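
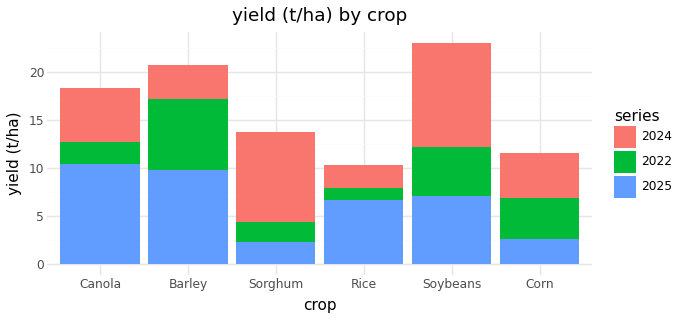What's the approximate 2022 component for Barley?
≈ 8

2022 top ≈ 18, bottom ≈ 10; segment ≈ 8.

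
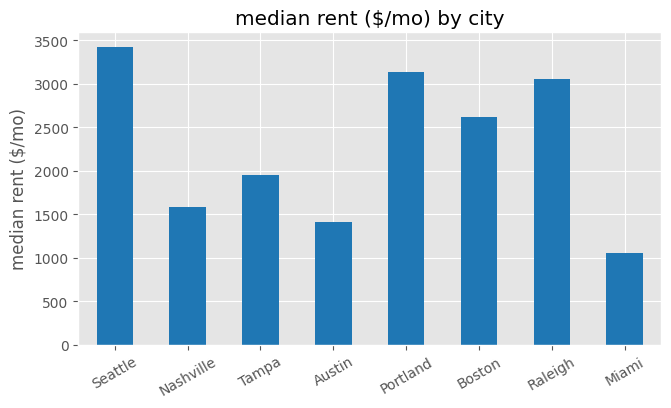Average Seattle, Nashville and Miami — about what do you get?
≈ 2000

(3500 + 1500 + 1000) / 3 ≈ 2000.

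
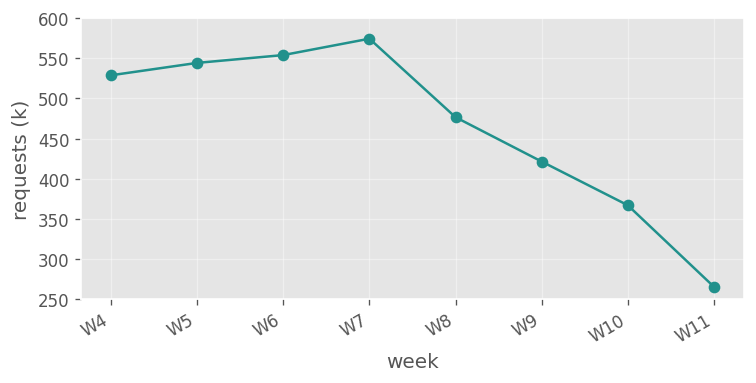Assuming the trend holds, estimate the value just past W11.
Last three: 400, 350, 250 → slope ≈ -75/step → next ≈ 175.

≈ 175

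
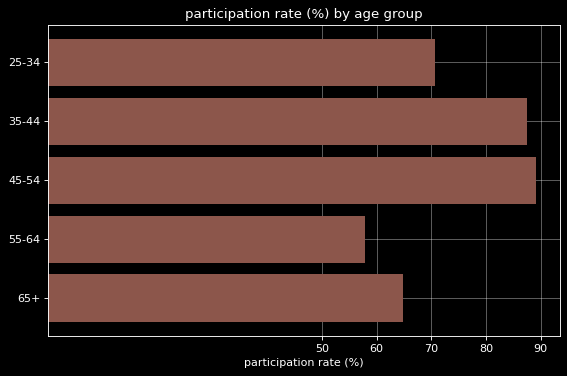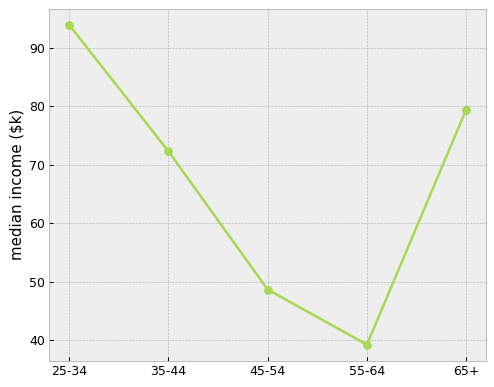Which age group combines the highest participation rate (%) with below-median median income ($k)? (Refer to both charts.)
Chart 2 median median income ($k) ≈ 70; below-median age groups: 45-54, 55-64. Among those, 45-54 has the highest participation rate (%) (≈ 90).

45-54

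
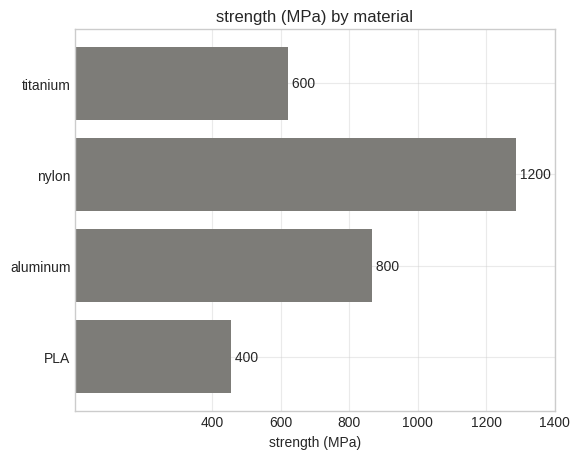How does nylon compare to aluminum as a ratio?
≈ 1.5×

nylon ≈ 1200, aluminum ≈ 800; 1200/800 ≈ 1.5.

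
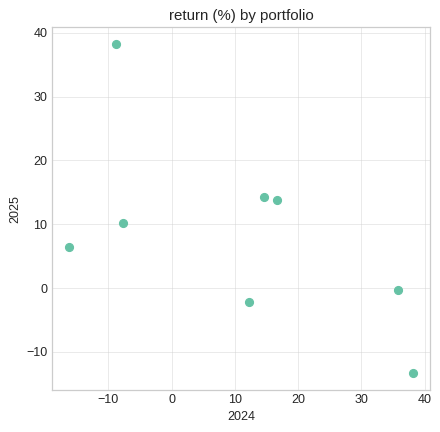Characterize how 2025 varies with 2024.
negative, moderate

Points are negatively correlated; moderate (|r| ≈ 0.6).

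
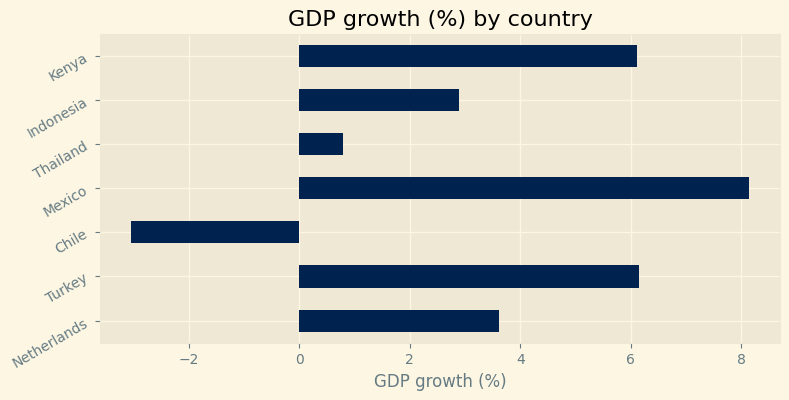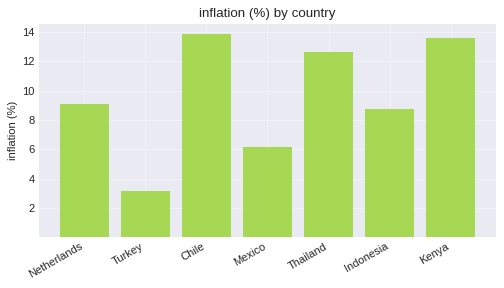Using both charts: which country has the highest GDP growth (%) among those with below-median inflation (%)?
Chart 2 median inflation (%) ≈ 10; below-median countries: Turkey, Mexico, Indonesia. Among those, Mexico has the highest GDP growth (%) (≈ 8).

Mexico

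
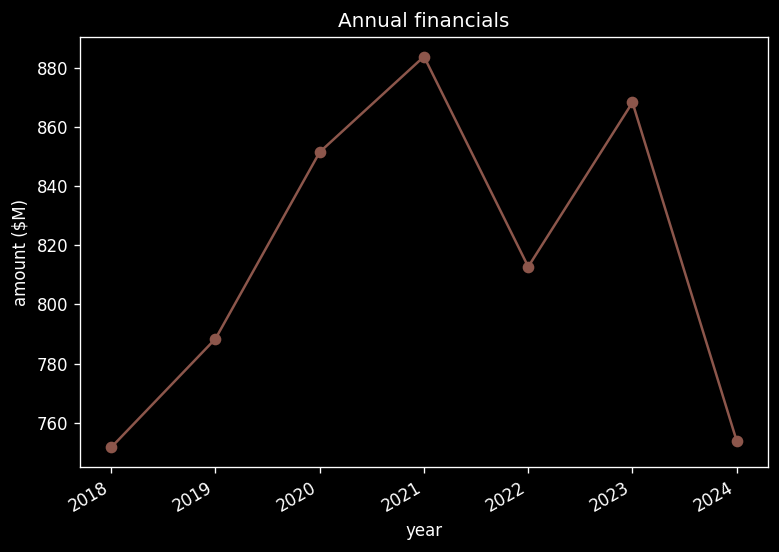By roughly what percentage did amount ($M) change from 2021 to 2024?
2021 ≈ 880, 2024 ≈ 760; (760 − 880) / 880 ≈ -13.6%.

≈ -13.6%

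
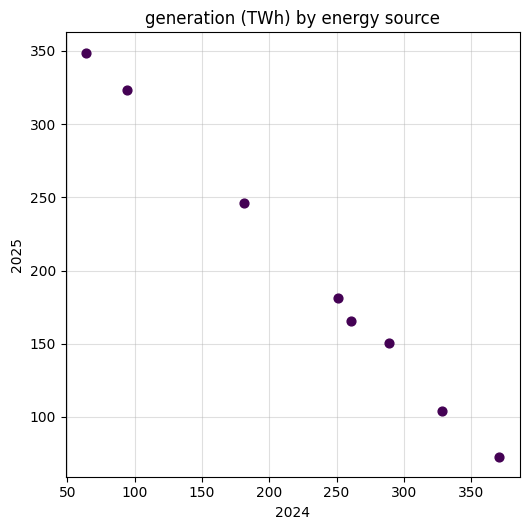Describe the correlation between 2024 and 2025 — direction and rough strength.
Points are negatively correlated; strong (|r| ≈ 1.0).

negative, strong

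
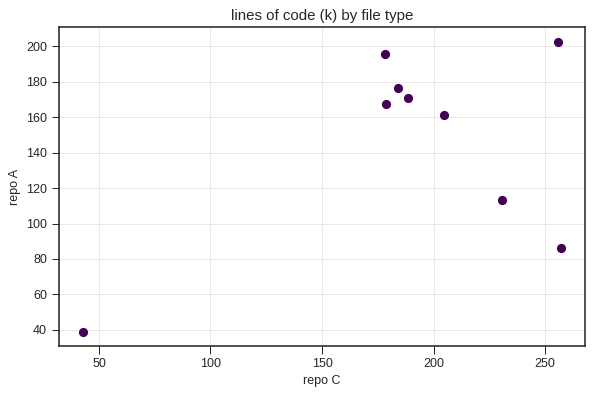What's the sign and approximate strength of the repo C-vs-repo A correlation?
positive, moderate

Points are positively correlated; moderate (|r| ≈ 0.5).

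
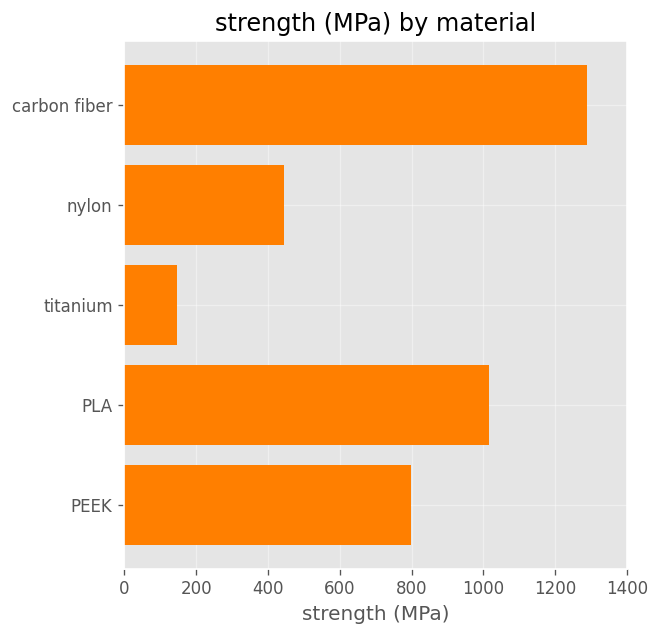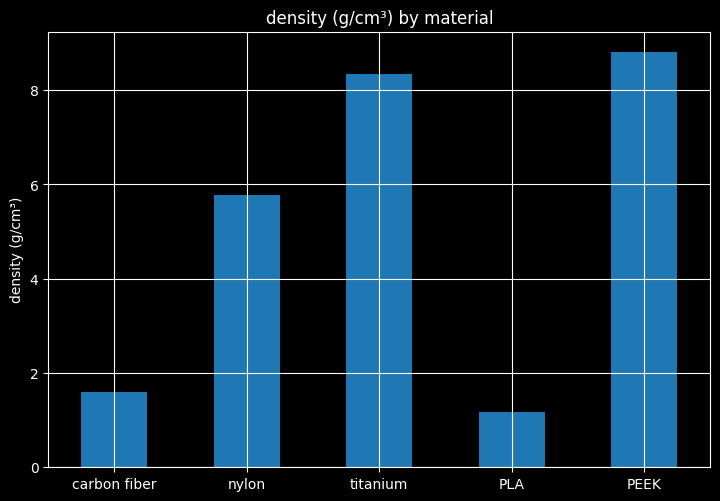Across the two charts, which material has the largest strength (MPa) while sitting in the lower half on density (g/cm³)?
Chart 2 median density (g/cm³) ≈ 6; below-median materials: carbon fiber, PLA. Among those, carbon fiber has the highest strength (MPa) (≈ 1200).

carbon fiber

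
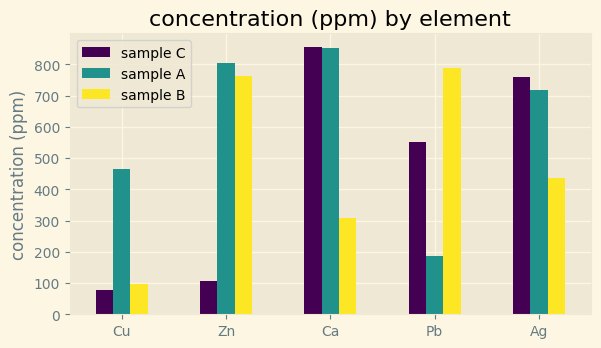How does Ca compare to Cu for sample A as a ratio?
≈ 1.8×

Ca ≈ 900, Cu ≈ 500; 900/500 ≈ 1.8.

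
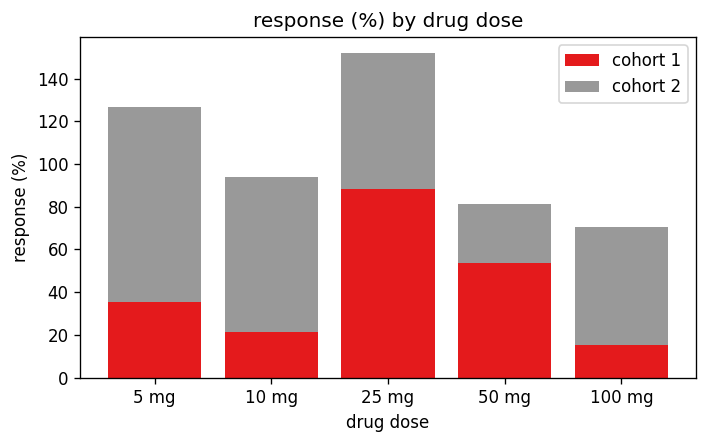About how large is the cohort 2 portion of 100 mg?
cohort 2 top ≈ 80, bottom ≈ 20; segment ≈ 60.

≈ 60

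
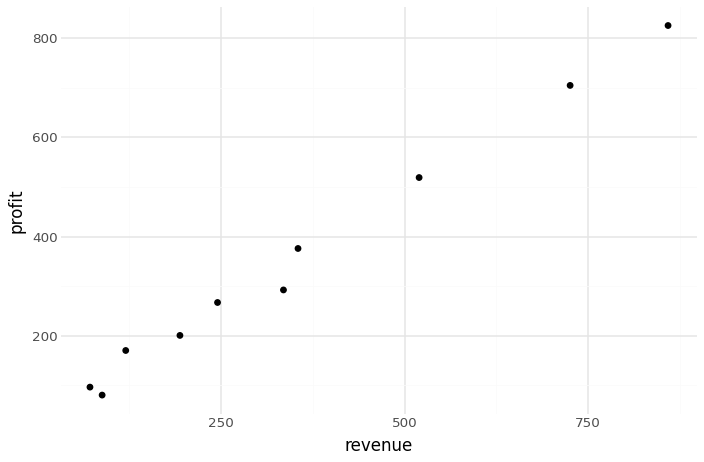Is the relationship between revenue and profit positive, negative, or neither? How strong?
positive, strong

Points are positively correlated; strong (|r| ≈ 1.0).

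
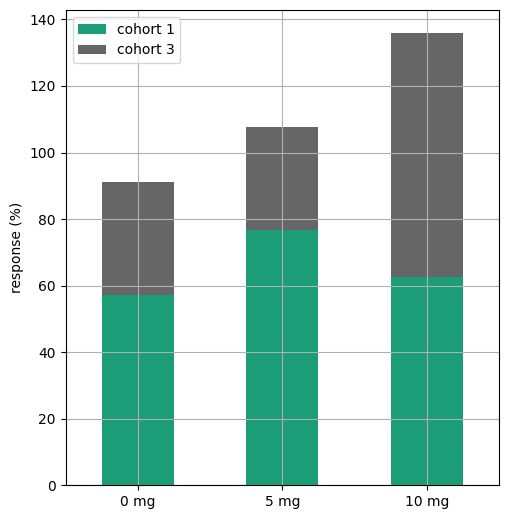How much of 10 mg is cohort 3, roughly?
cohort 3 top ≈ 140, bottom ≈ 60; segment ≈ 80.

≈ 80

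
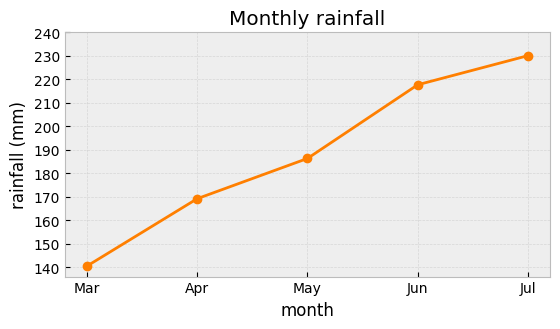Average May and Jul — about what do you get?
(190 + 230) / 2 ≈ 210.

≈ 210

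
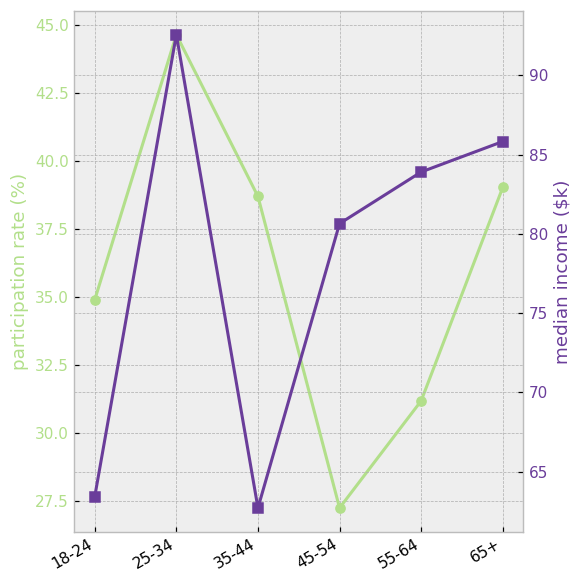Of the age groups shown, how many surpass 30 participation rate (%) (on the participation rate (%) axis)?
5

Above 30: 18-24, 25-34, 35-44, 55-64, 65+.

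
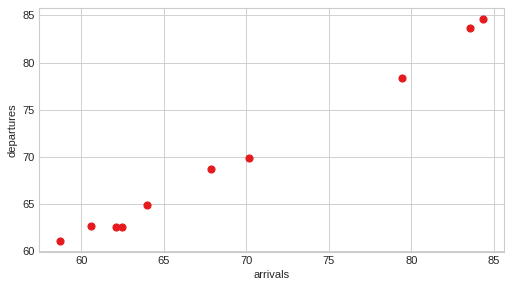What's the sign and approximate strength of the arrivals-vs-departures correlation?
Points are positively correlated; strong (|r| ≈ 1.0).

positive, strong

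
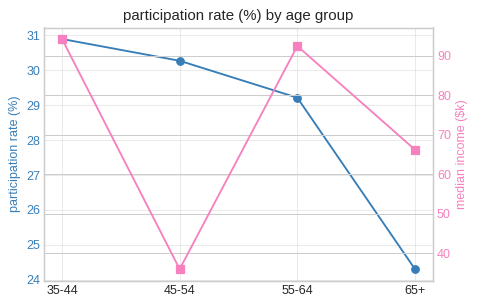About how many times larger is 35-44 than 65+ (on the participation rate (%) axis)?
≈ 1.29×

35-44 ≈ 31, 65+ ≈ 24; 31/24 ≈ 1.29.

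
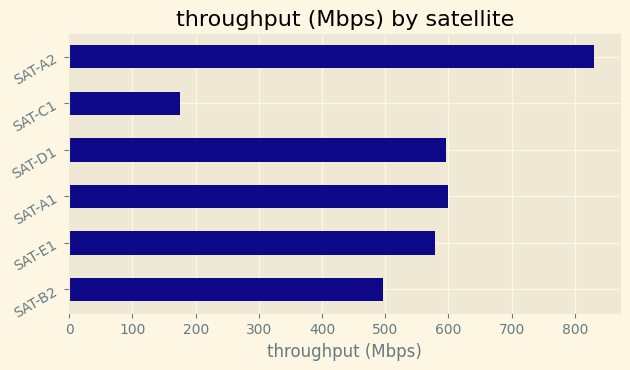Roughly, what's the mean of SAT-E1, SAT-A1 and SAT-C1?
(600 + 600 + 200) / 3 ≈ 467.

≈ 467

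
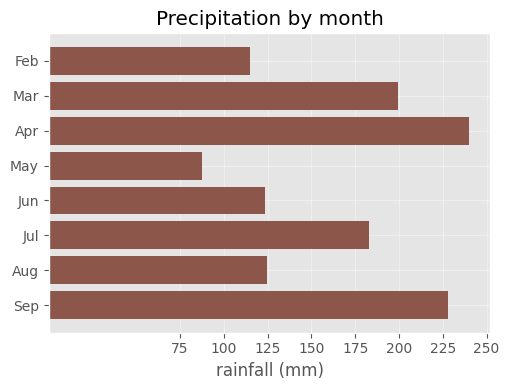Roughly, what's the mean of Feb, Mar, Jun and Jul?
≈ 156

(125 + 200 + 125 + 175) / 4 ≈ 156.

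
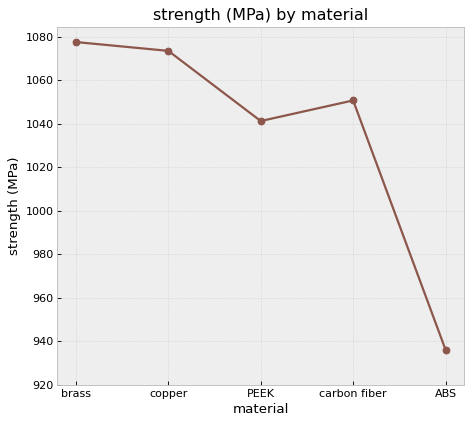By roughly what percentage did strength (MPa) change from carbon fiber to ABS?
carbon fiber ≈ 1060, ABS ≈ 940; (940 − 1060) / 1060 ≈ -11.3%.

≈ -11.3%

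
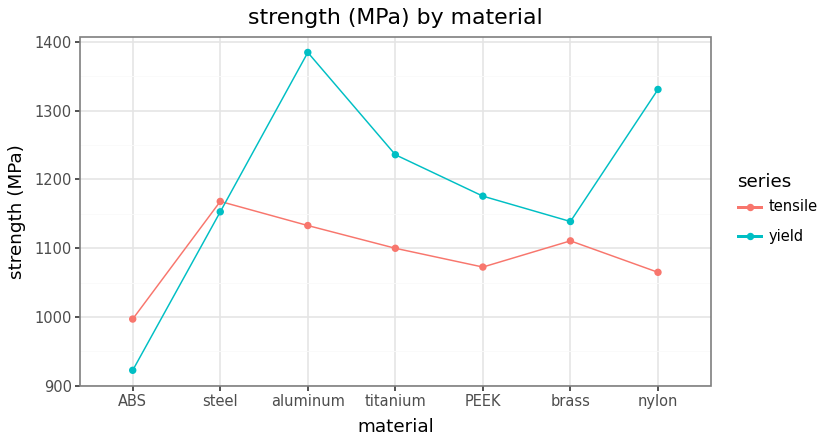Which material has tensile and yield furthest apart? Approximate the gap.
nylon: tensile ≈ 1050, yield ≈ 1350 → gap ≈ 300. Next-largest (aluminum) is only ≈ 250.

nylon, ≈ 300 MPa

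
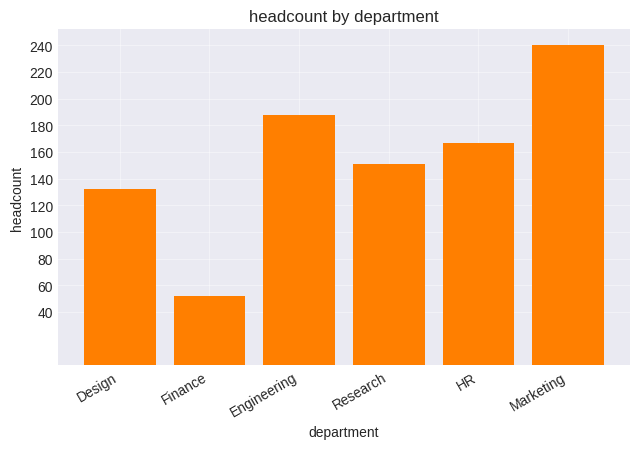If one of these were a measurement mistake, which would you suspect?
Finance

Finance ≈ 60; the rest sit between ≈ 140 and ≈ 240.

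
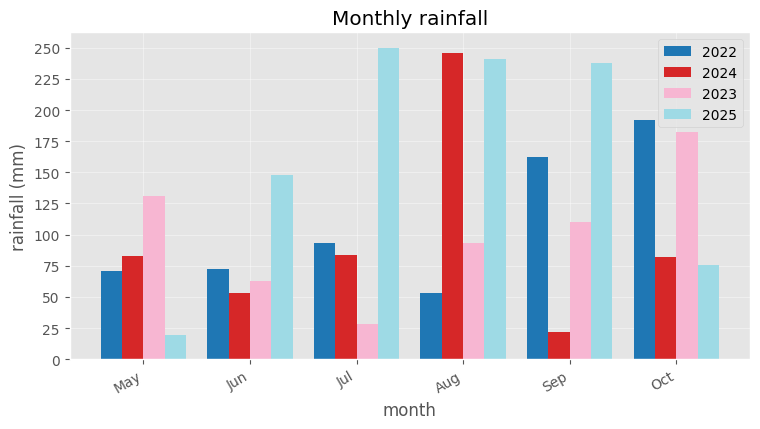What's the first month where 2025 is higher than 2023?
May: 2025 ≈ 25 vs 2023 ≈ 125 (not yet); Jun: 2025 ≈ 150 vs 2023 ≈ 75 (first crossover).

Jun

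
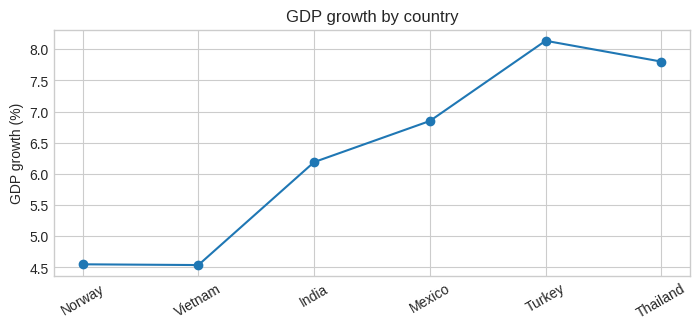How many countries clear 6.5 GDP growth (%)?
3

Above 6.5: Mexico, Turkey, Thailand.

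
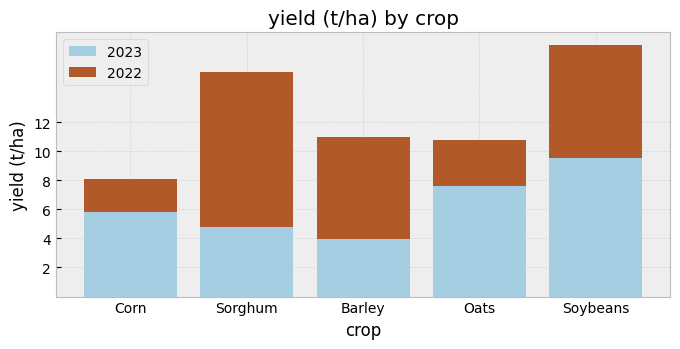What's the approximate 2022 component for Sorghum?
2022 top ≈ 16, bottom ≈ 4; segment ≈ 12.

≈ 12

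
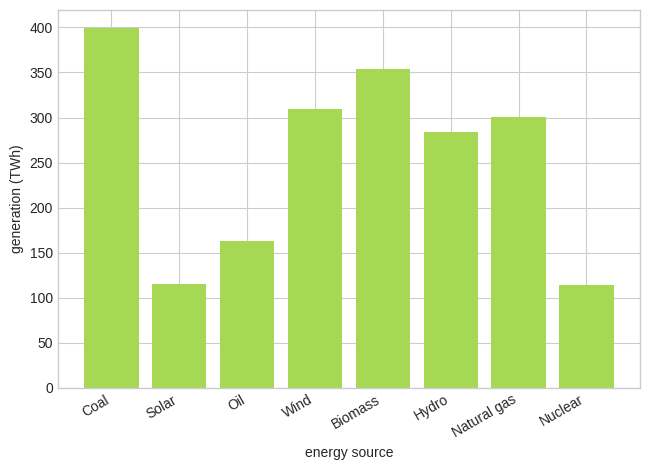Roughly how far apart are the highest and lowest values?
≈ 300

Max Coal ≈ 400, min Nuclear ≈ 100; range ≈ 300.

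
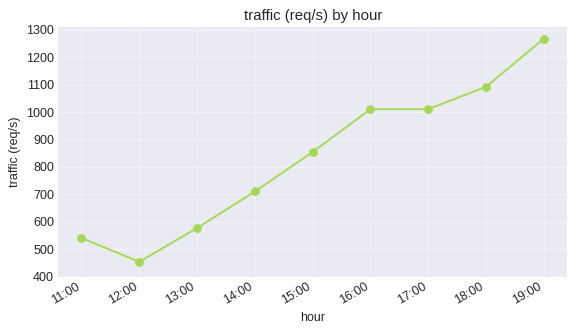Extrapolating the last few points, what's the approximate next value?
Last three: 1000, 1100, 1300 → slope ≈ 150/step → next ≈ 1450.

≈ 1450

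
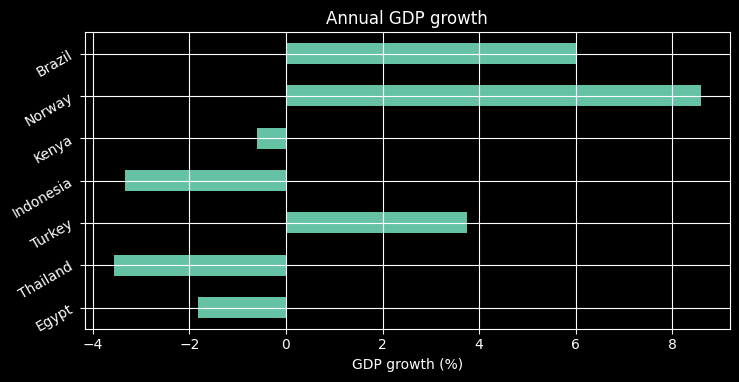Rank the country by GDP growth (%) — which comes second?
Top 3: Norway ≈ 8, Brazil ≈ 6, Turkey ≈ 4.

Brazil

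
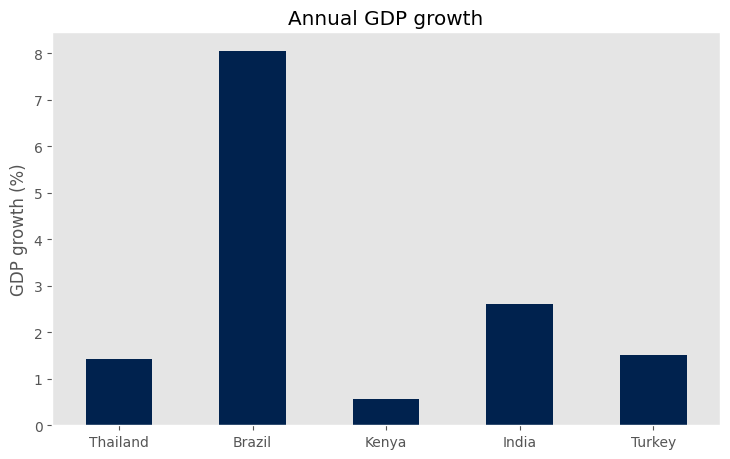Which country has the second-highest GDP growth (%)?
India

Top 3: Brazil ≈ 8, India ≈ 3, Turkey ≈ 2.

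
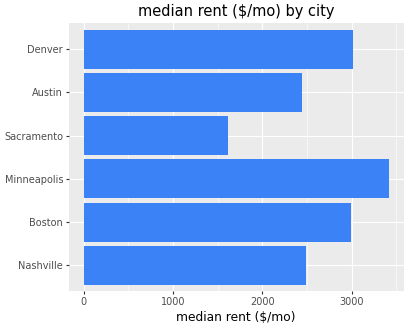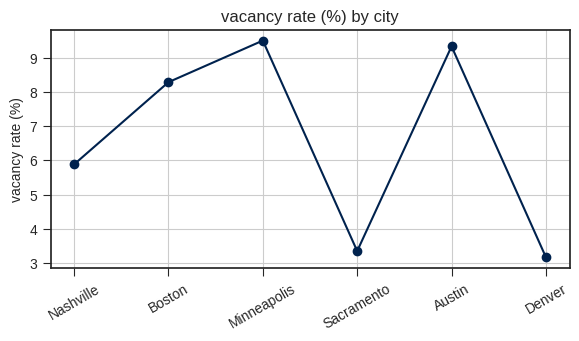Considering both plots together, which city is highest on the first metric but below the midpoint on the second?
Denver

Chart 2 median vacancy rate (%) ≈ 7; below-median cities: Nashville, Sacramento, Denver. Among those, Denver has the highest median rent ($/mo) (≈ 3000).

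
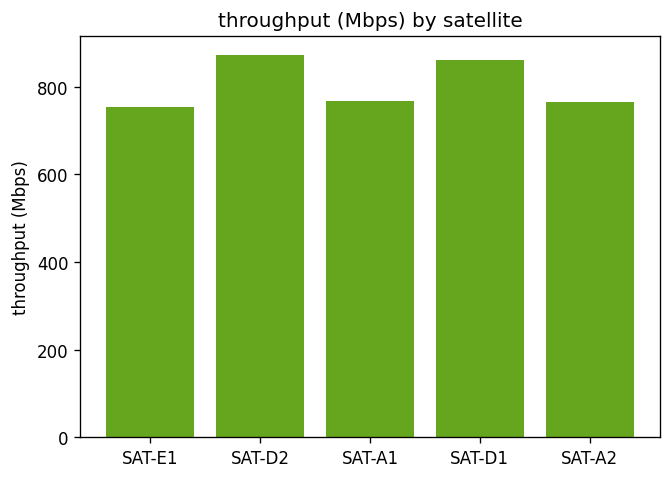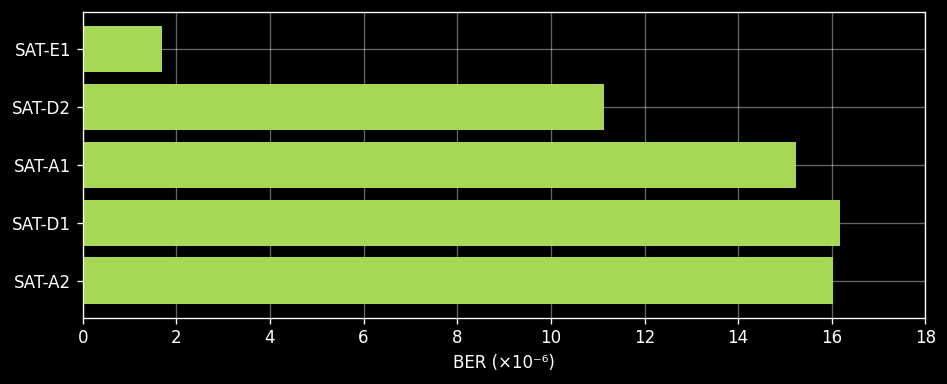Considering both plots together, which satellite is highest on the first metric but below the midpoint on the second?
SAT-D2

Chart 2 median BER (×10⁻⁶) ≈ 16; below-median satellites: SAT-E1, SAT-D2. Among those, SAT-D2 has the highest throughput (Mbps) (≈ 900).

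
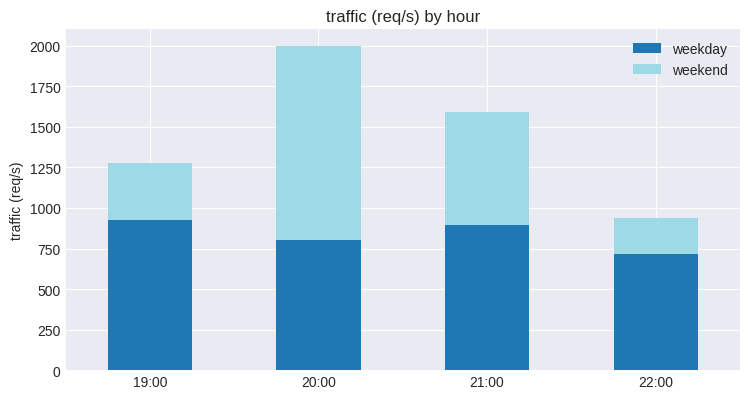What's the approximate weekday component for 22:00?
≈ 800

weekday top ≈ 800, bottom ≈ 0; segment ≈ 800.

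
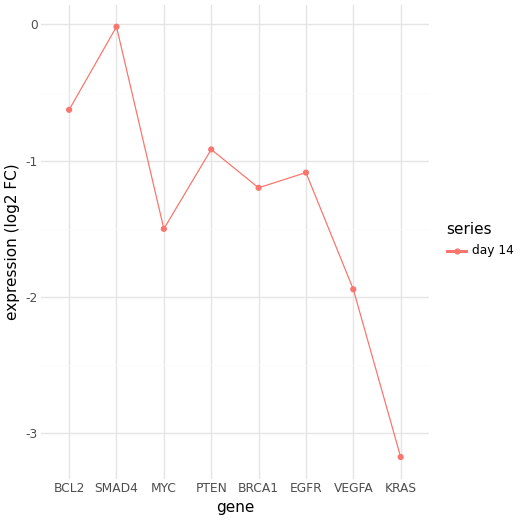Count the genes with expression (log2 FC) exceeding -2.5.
7

Above -2.5: BCL2, SMAD4, MYC, PTEN, BRCA1, EGFR, VEGFA.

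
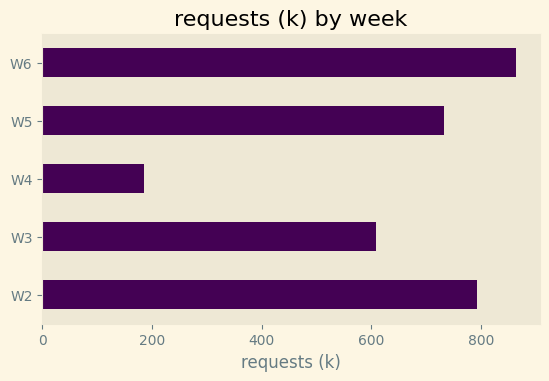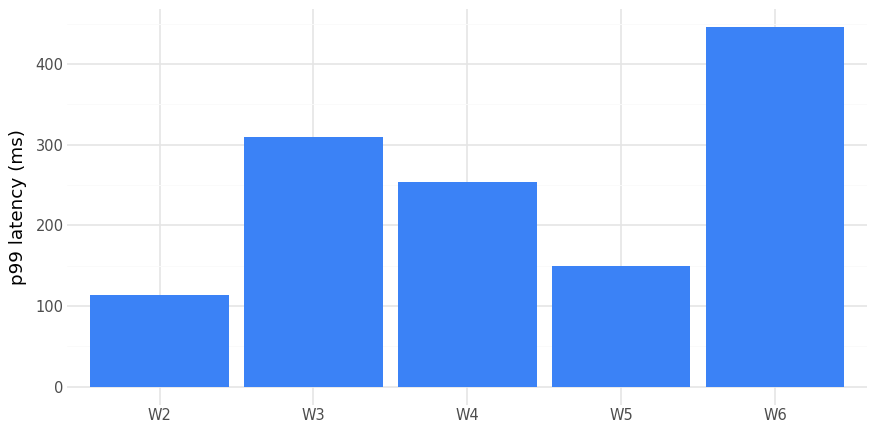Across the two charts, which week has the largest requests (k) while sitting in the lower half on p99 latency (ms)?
Chart 2 median p99 latency (ms) ≈ 250; below-median weeks: W2, W5. Among those, W2 has the highest requests (k) (≈ 800).

W2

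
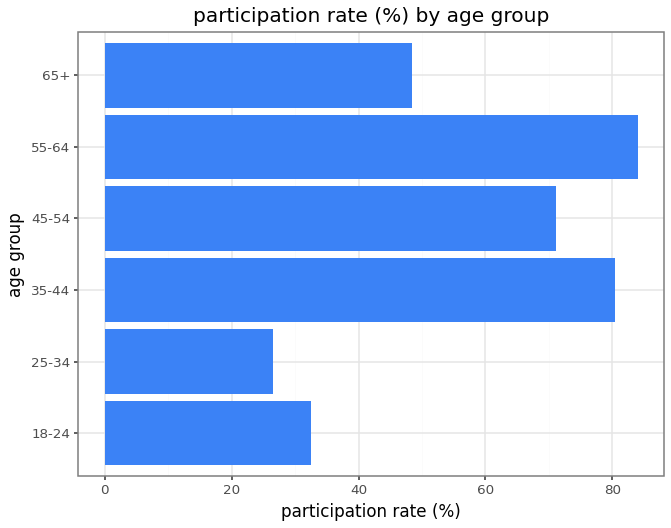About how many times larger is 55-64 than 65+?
≈ 1.6×

55-64 ≈ 80, 65+ ≈ 50; 80/50 ≈ 1.6.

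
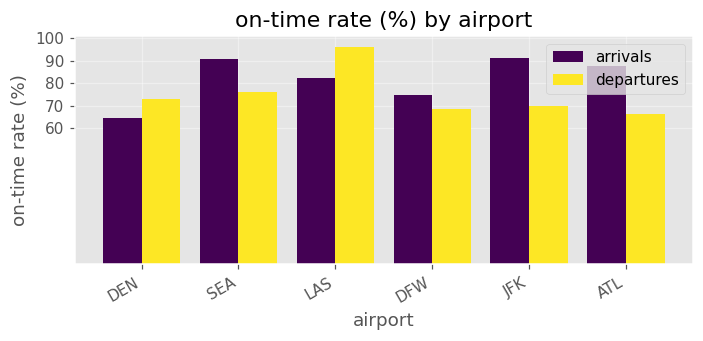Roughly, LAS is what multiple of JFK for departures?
LAS ≈ 100, JFK ≈ 70; 100/70 ≈ 1.43.

≈ 1.43×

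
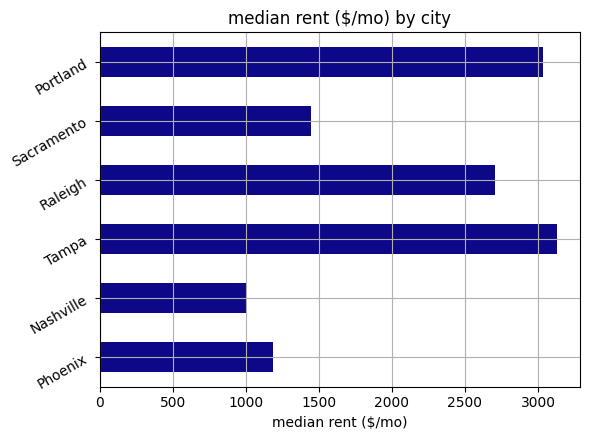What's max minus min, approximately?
≈ 2000

Max Tampa ≈ 3000, min Nashville ≈ 1000; range ≈ 2000.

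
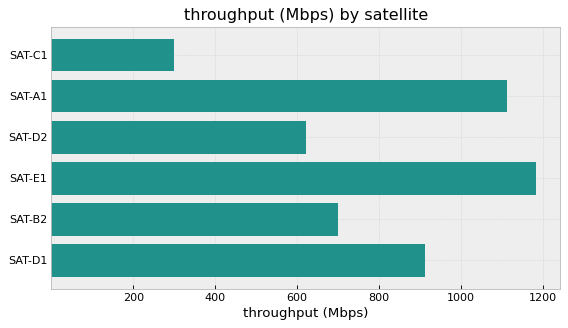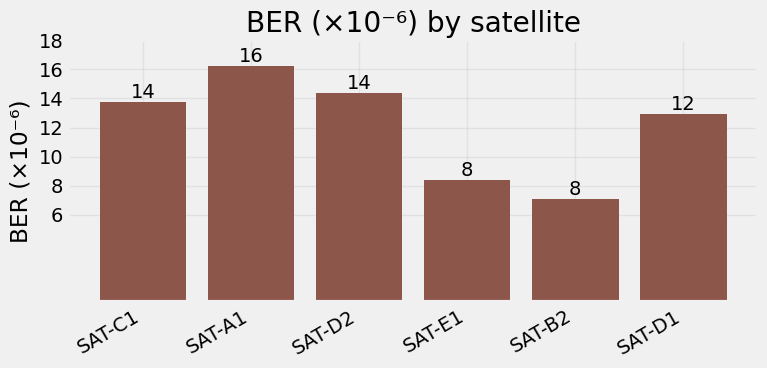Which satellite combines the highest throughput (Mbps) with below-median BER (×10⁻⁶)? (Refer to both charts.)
SAT-E1

Chart 2 median BER (×10⁻⁶) ≈ 14; below-median satellites: SAT-E1, SAT-B2, SAT-D1. Among those, SAT-E1 has the highest throughput (Mbps) (≈ 1200).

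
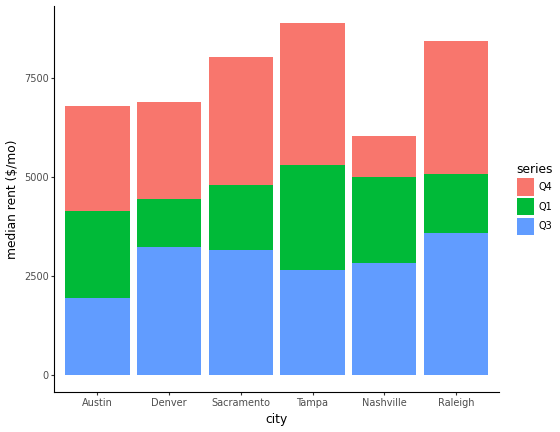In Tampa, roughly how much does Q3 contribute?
≈ 3000

Q3 top ≈ 3000, bottom ≈ 0; segment ≈ 3000.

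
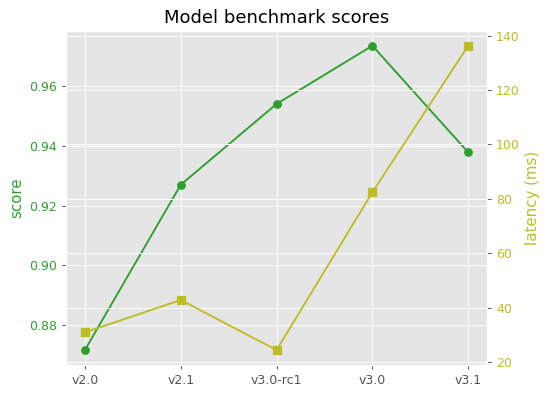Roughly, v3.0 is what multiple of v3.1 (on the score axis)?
v3.0 ≈ 0.97, v3.1 ≈ 0.94; 0.97/0.94 ≈ 1.03.

≈ 1.03×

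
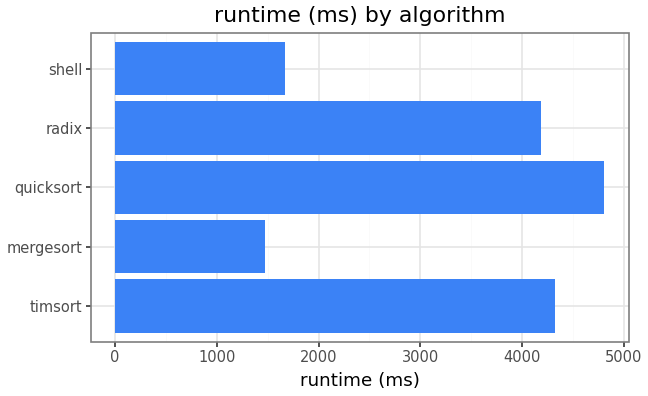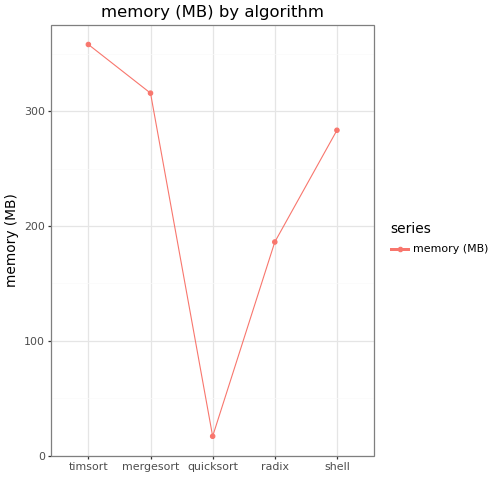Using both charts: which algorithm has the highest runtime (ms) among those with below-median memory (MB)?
quicksort

Chart 2 median memory (MB) ≈ 300; below-median algorithms: quicksort, radix. Among those, quicksort has the highest runtime (ms) (≈ 5000).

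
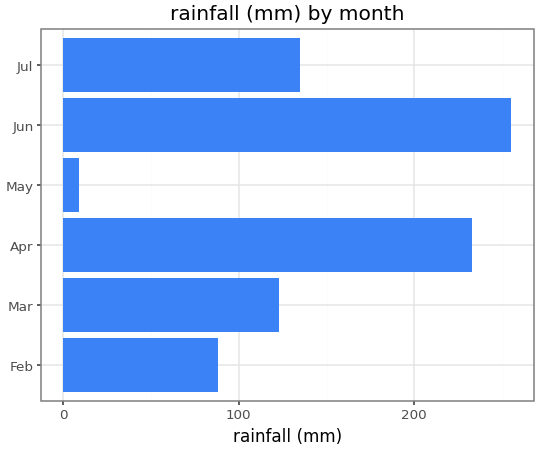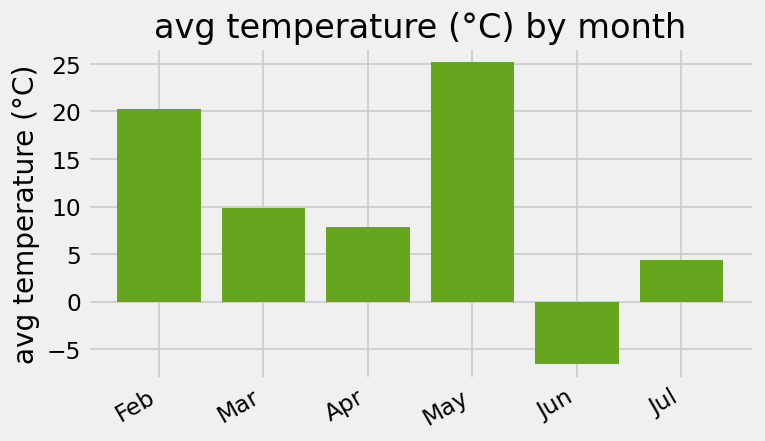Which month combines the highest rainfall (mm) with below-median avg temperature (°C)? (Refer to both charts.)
Jun

Chart 2 median avg temperature (°C) ≈ 10; below-median months: Apr, Jun, Jul. Among those, Jun has the highest rainfall (mm) (≈ 250).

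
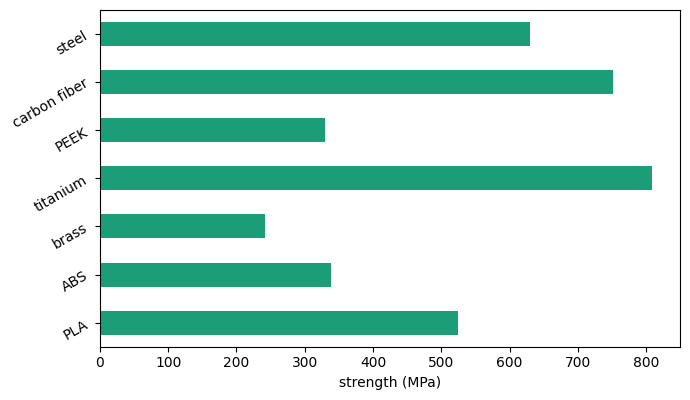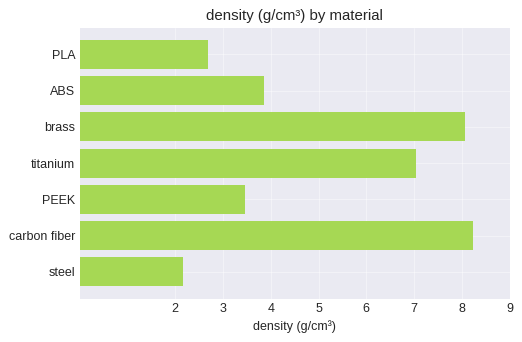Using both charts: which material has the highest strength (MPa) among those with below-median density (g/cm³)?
steel

Chart 2 median density (g/cm³) ≈ 4; below-median materials: PLA, PEEK, steel. Among those, steel has the highest strength (MPa) (≈ 600).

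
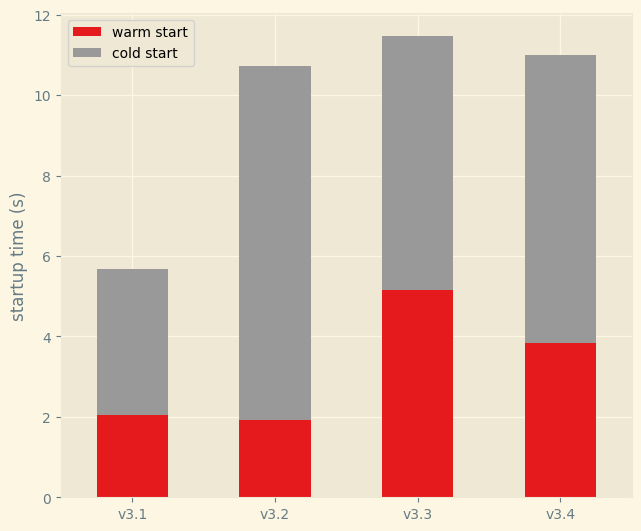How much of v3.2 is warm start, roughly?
warm start top ≈ 2, bottom ≈ 0; segment ≈ 2.

≈ 2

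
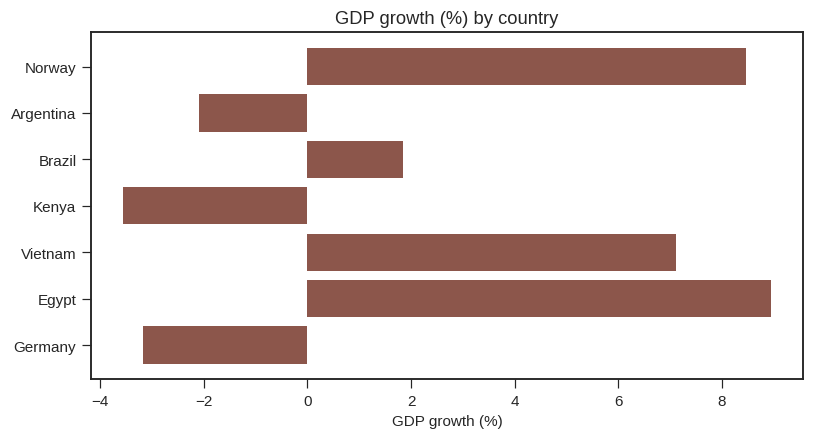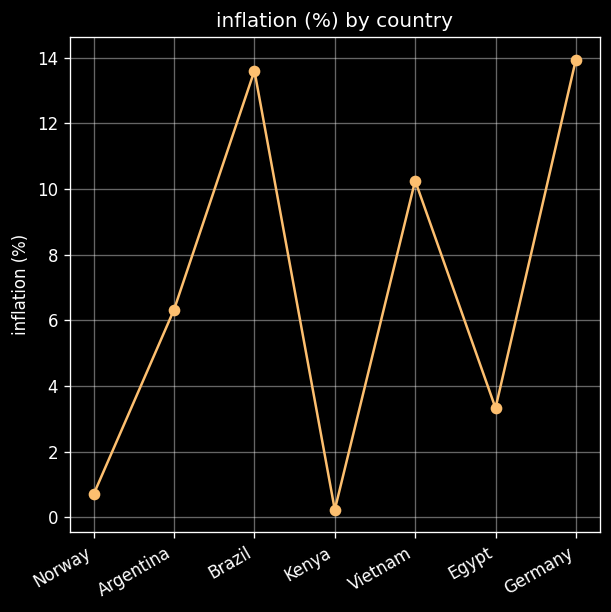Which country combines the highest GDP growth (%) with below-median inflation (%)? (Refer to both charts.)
Chart 2 median inflation (%) ≈ 6; below-median countries: Norway, Kenya, Egypt. Among those, Egypt has the highest GDP growth (%) (≈ 9).

Egypt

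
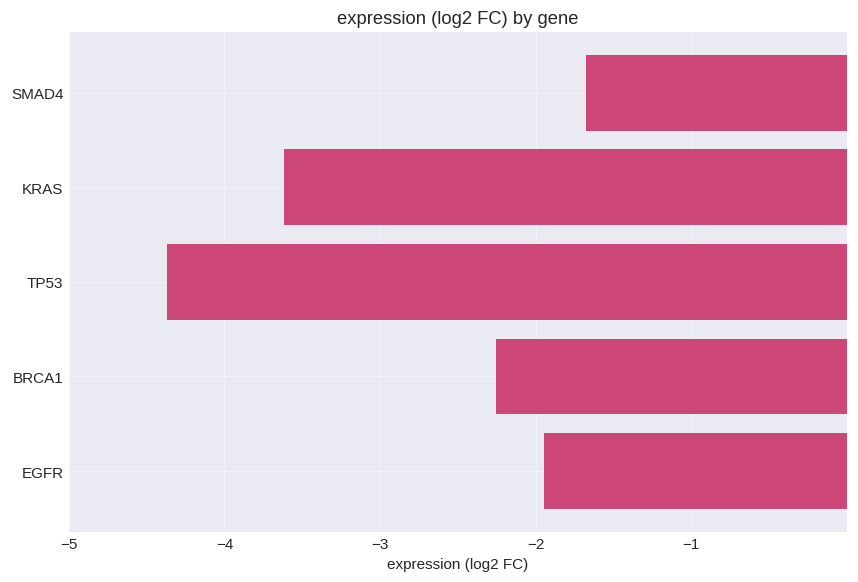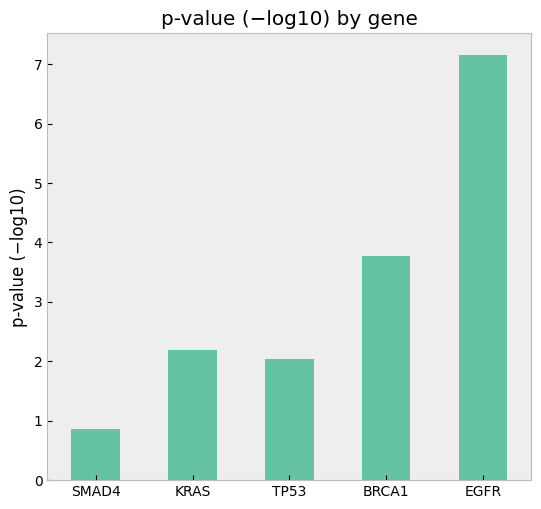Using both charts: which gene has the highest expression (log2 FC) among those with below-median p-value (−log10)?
Chart 2 median p-value (−log10) ≈ 2; below-median genes: SMAD4, TP53. Among those, SMAD4 has the highest expression (log2 FC) (≈ -2).

SMAD4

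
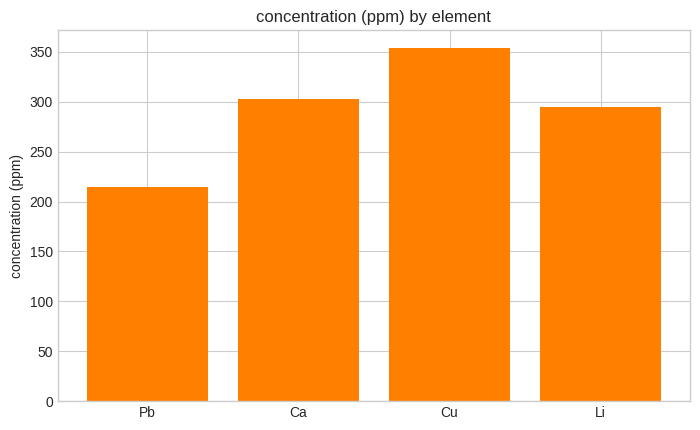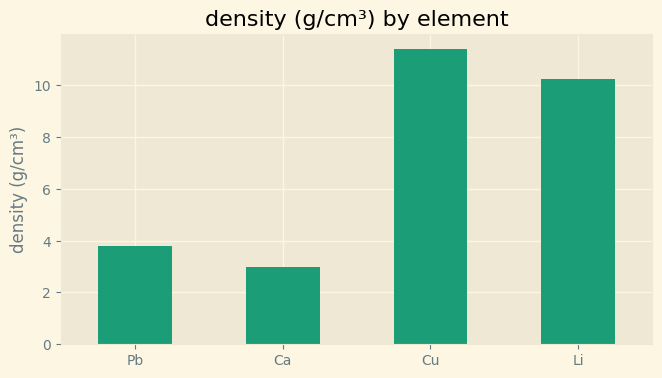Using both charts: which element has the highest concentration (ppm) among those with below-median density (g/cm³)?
Chart 2 median density (g/cm³) ≈ 8; below-median elements: Pb, Ca. Among those, Ca has the highest concentration (ppm) (≈ 300).

Ca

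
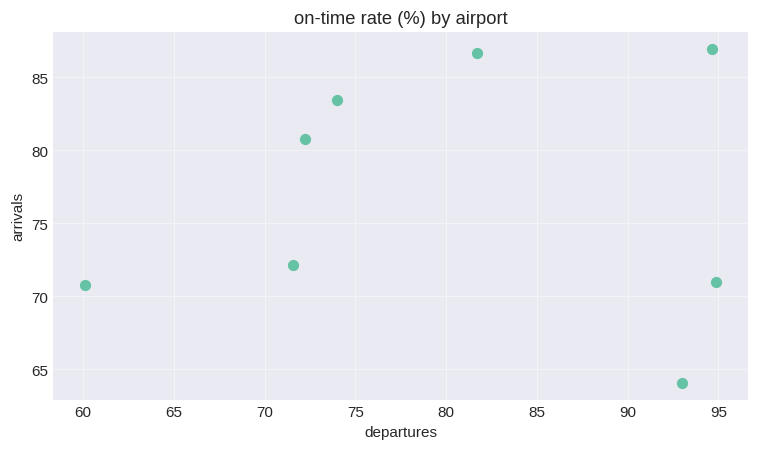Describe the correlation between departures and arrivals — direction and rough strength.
no clear correlation

Points are roughly uncorrelated; weak (|r| ≈ 0.0).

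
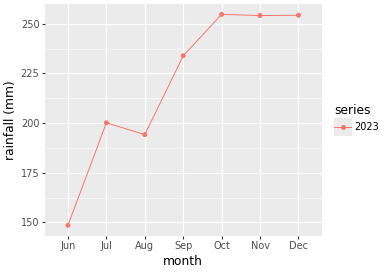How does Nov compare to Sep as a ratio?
≈ 1.09×

Nov ≈ 250, Sep ≈ 230; 250/230 ≈ 1.09.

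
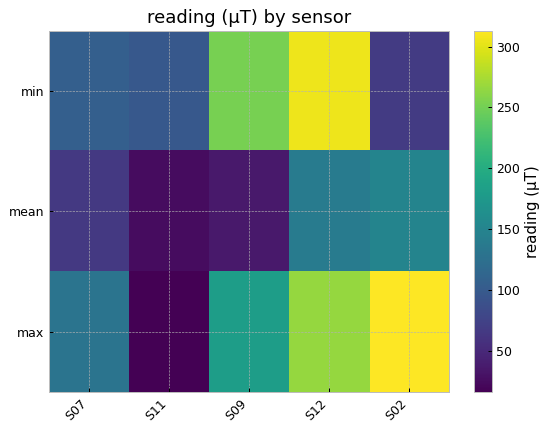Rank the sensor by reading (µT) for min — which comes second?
S09

Top 3 for min: S12 ≈ 300, S09 ≈ 250, S07 ≈ 100.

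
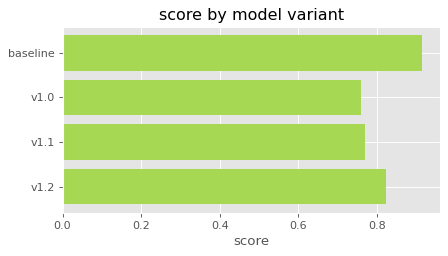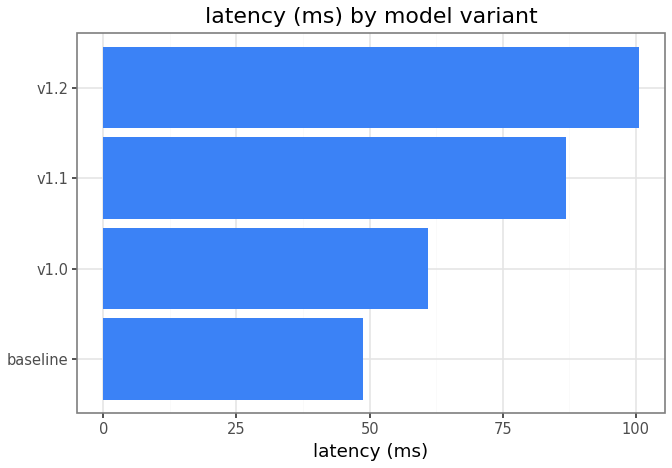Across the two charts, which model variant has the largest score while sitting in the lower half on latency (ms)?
baseline

Chart 2 median latency (ms) ≈ 70; below-median model variants: baseline, v1.0. Among those, baseline has the highest score (≈ 0.9).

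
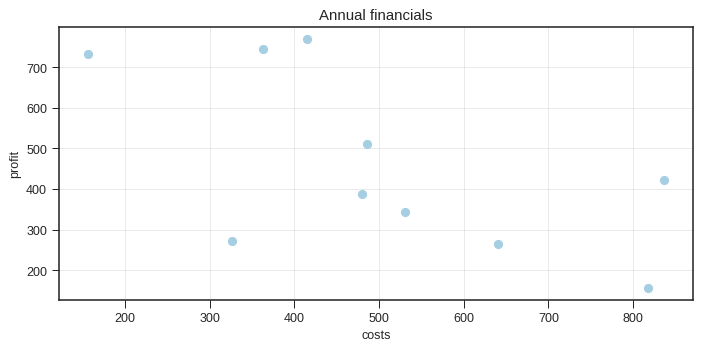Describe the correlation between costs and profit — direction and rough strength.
negative, moderate

Points are negatively correlated; moderate (|r| ≈ 0.6).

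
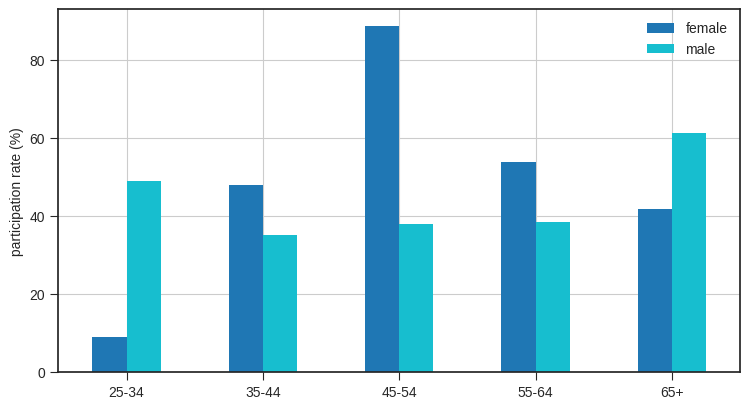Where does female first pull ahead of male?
25-34: female ≈ 10 vs male ≈ 50 (not yet); 35-44: female ≈ 50 vs male ≈ 40 (first crossover).

35-44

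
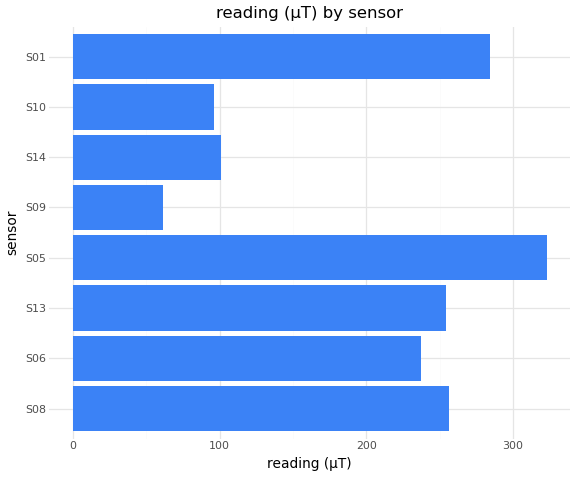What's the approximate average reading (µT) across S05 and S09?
(300 + 50) / 2 ≈ 175.

≈ 175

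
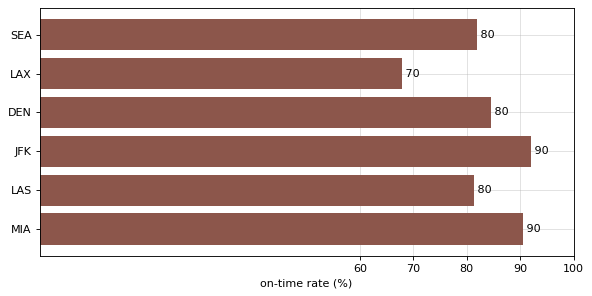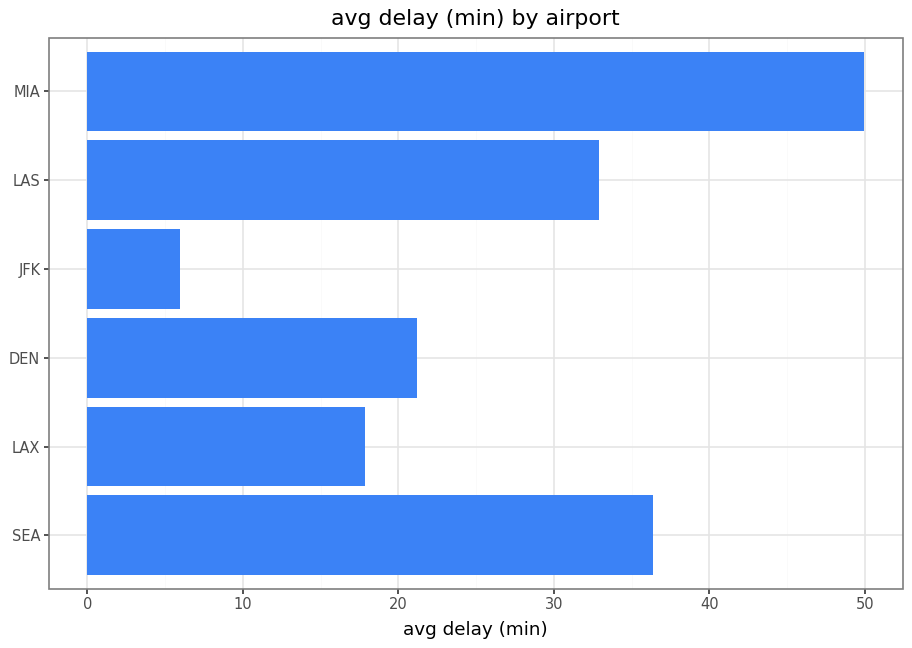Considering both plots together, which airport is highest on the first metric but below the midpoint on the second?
Chart 2 median avg delay (min) ≈ 25; below-median airports: LAX, DEN, JFK. Among those, JFK has the highest on-time rate (%) (≈ 90).

JFK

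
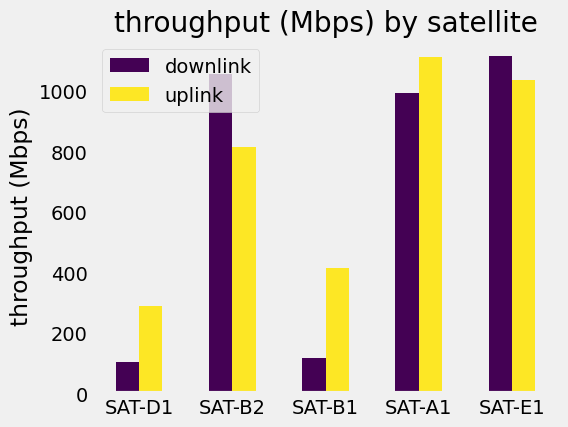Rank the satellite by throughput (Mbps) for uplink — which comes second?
Top 3 for uplink: SAT-A1 ≈ 1100, SAT-E1 ≈ 1000, SAT-B2 ≈ 800.

SAT-E1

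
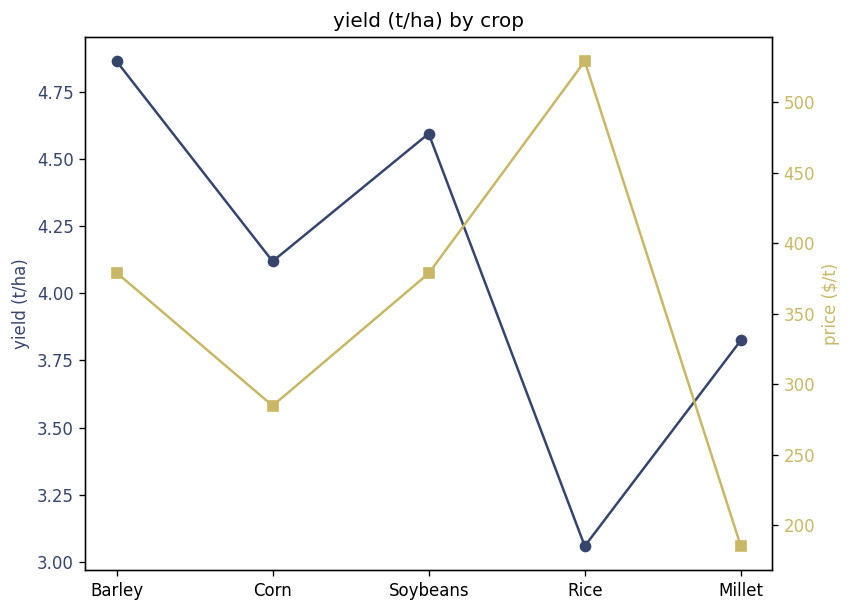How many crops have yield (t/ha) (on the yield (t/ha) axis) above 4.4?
2

Above 4.4: Barley, Soybeans.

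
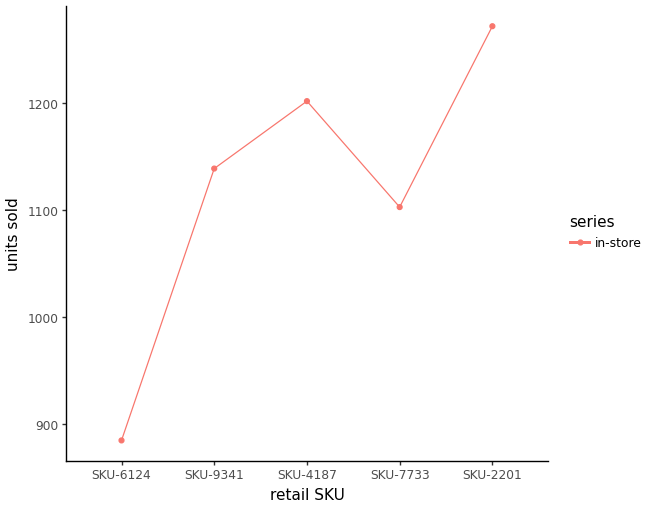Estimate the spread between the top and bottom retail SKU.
≈ 350

Max SKU-2201 ≈ 1250, min SKU-6124 ≈ 900; range ≈ 350.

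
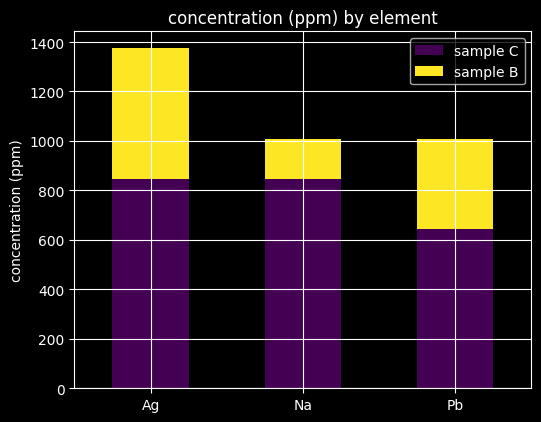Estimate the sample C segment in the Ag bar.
sample C top ≈ 800, bottom ≈ 0; segment ≈ 800.

≈ 800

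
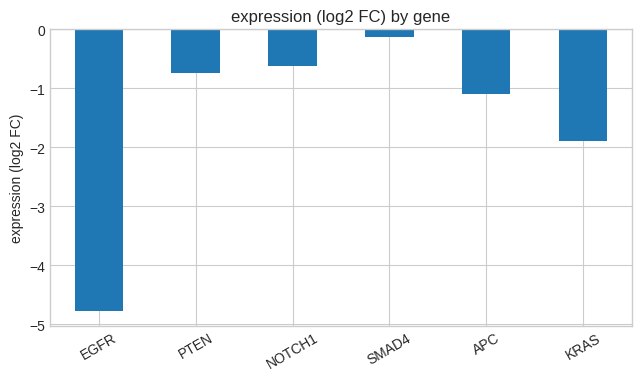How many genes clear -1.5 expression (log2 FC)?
Above -1.5: PTEN, NOTCH1, SMAD4, APC.

4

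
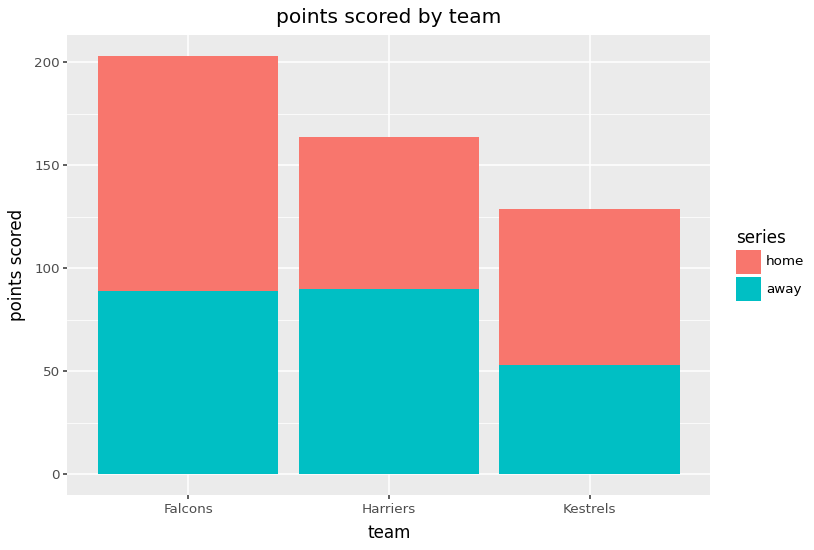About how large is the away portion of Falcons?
away top ≈ 80, bottom ≈ 0; segment ≈ 80.

≈ 80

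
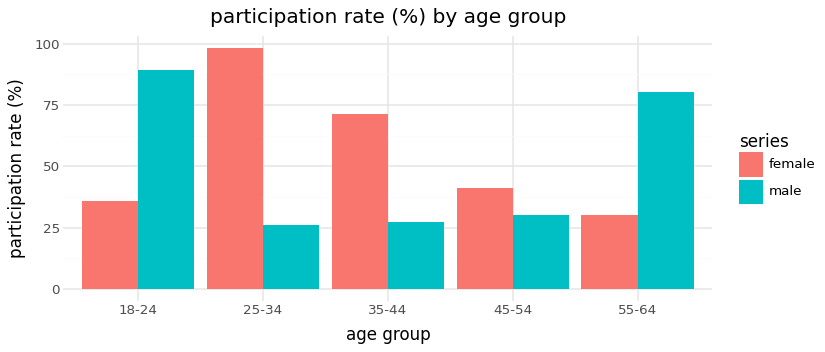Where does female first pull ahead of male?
18-24: female ≈ 40 vs male ≈ 90 (not yet); 25-34: female ≈ 100 vs male ≈ 30 (first crossover).

25-34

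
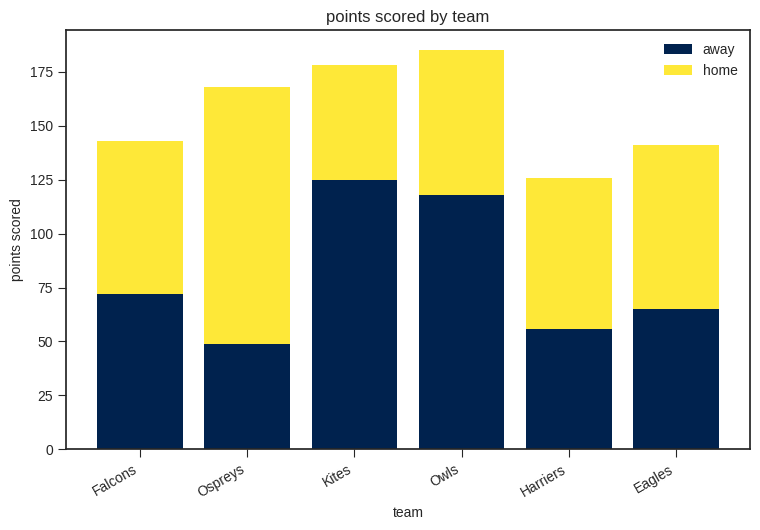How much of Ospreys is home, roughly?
≈ 120

home top ≈ 160, bottom ≈ 40; segment ≈ 120.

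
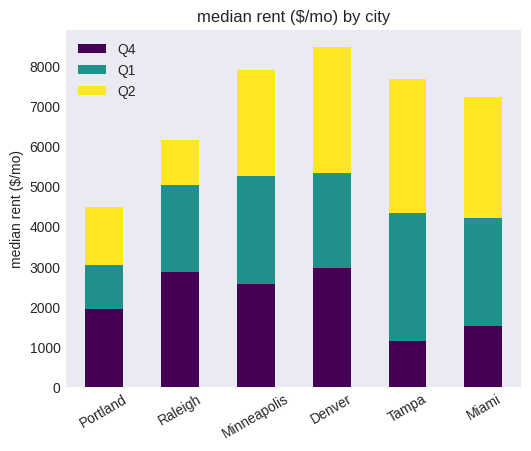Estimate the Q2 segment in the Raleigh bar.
≈ 1000

Q2 top ≈ 6000, bottom ≈ 5000; segment ≈ 1000.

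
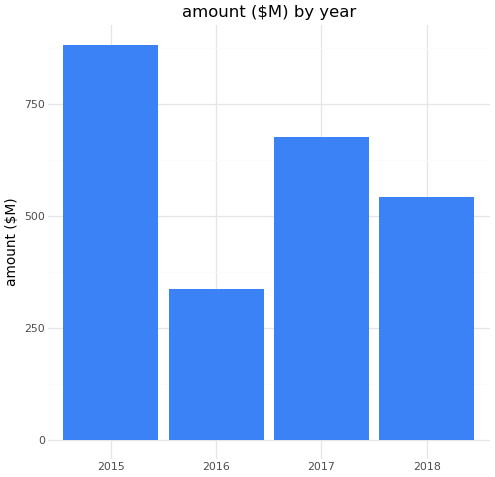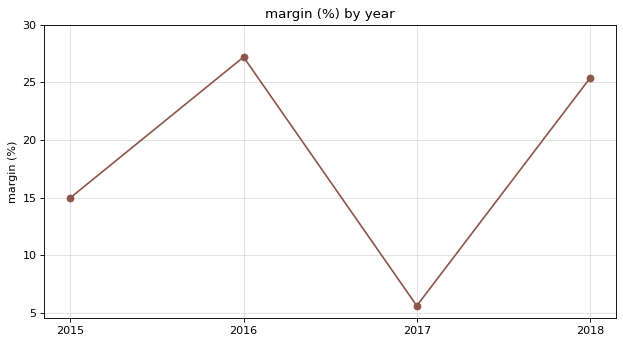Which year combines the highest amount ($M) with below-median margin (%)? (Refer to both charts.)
Chart 2 median margin (%) ≈ 20; below-median years: 2015, 2017. Among those, 2015 has the highest amount ($M) (≈ 900).

2015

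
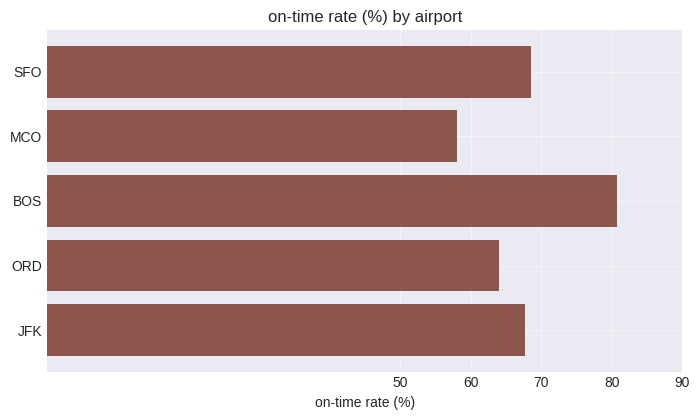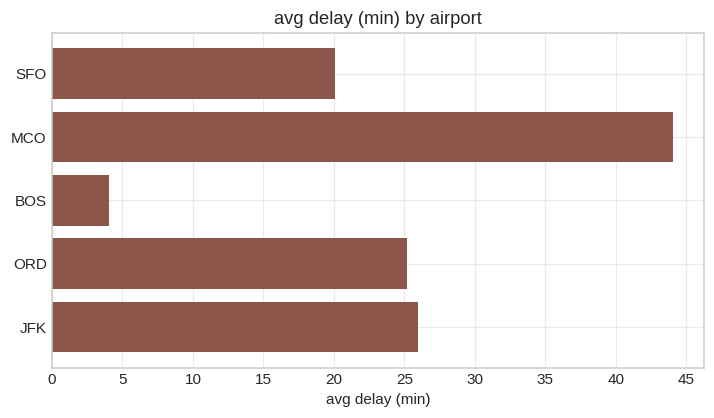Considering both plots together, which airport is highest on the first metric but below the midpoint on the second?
BOS

Chart 2 median avg delay (min) ≈ 25; below-median airports: SFO, BOS. Among those, BOS has the highest on-time rate (%) (≈ 80).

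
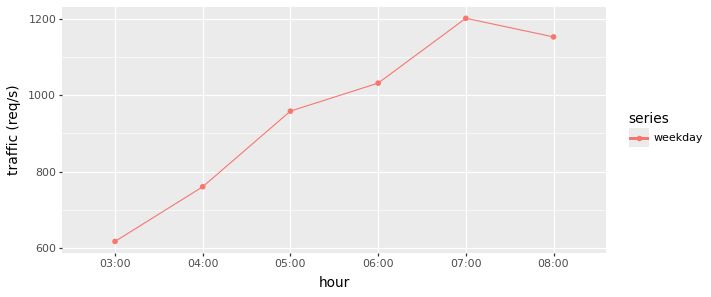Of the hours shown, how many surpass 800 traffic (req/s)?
Above 800: 05:00, 06:00, 07:00, 08:00.

4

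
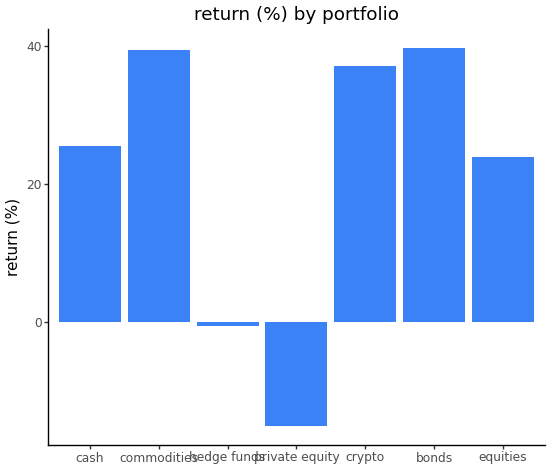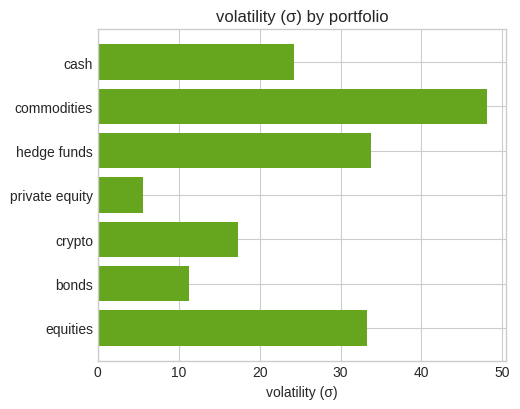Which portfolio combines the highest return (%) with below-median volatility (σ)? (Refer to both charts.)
Chart 2 median volatility (σ) ≈ 25; below-median portfolios: private equity, crypto, bonds. Among those, bonds has the highest return (%) (≈ 40).

bonds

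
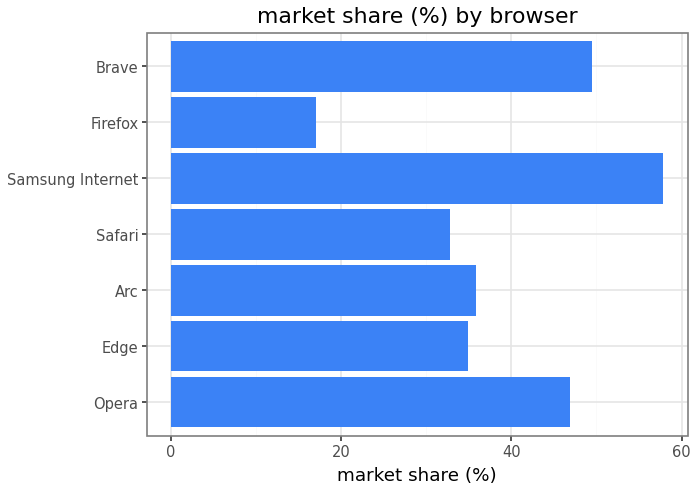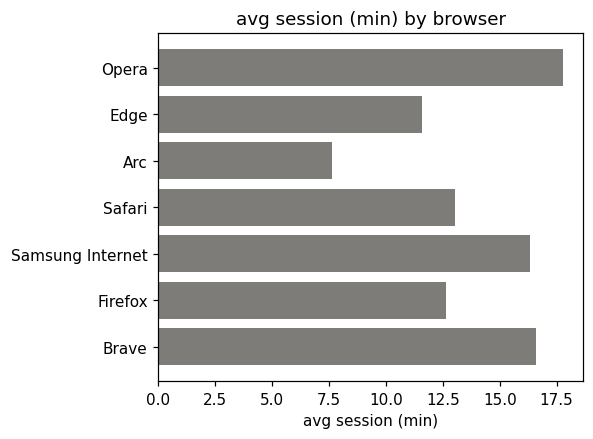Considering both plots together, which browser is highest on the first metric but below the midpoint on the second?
Chart 2 median avg session (min) ≈ 14; below-median browsers: Edge, Arc, Firefox. Among those, Arc has the highest market share (%) (≈ 40).

Arc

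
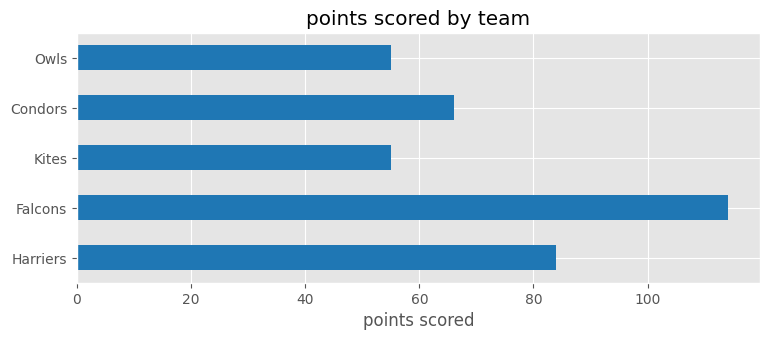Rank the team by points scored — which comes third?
Condors

Top 4: Falcons ≈ 110, Harriers ≈ 80, Condors ≈ 70, Owls ≈ 60.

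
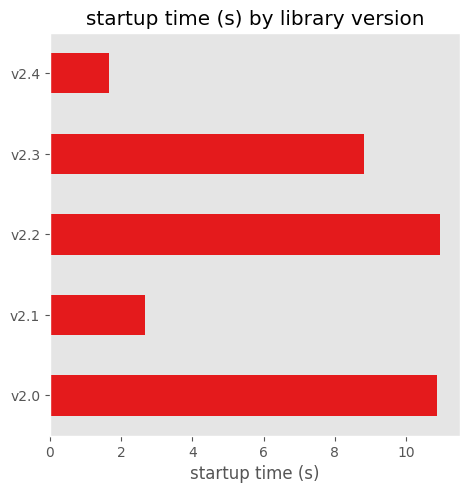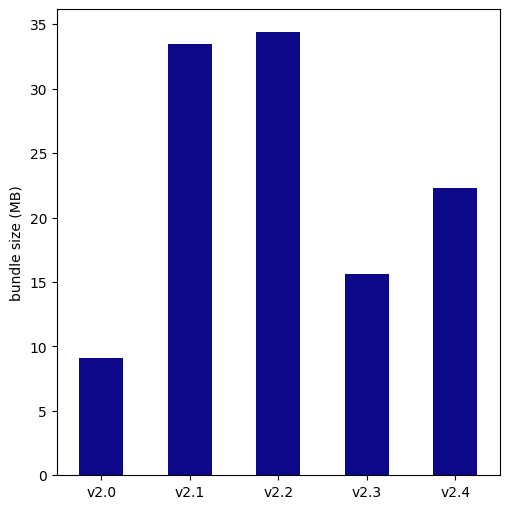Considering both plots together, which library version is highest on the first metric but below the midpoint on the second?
Chart 2 median bundle size (MB) ≈ 20; below-median library versions: v2.0, v2.3. Among those, v2.0 has the highest startup time (s) (≈ 10).

v2.0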